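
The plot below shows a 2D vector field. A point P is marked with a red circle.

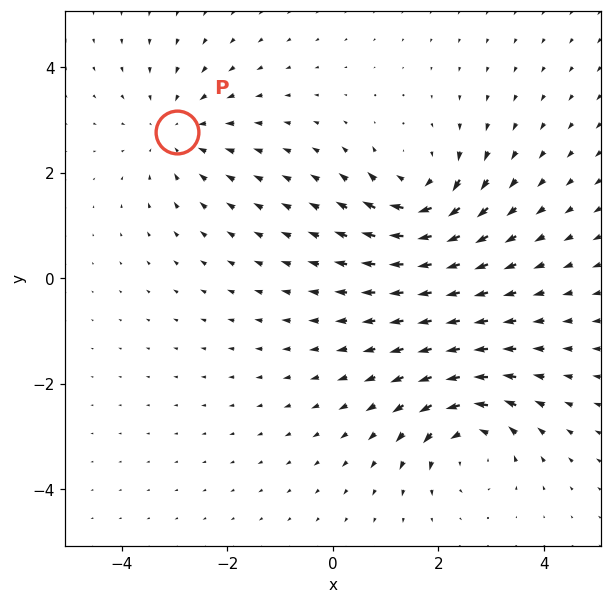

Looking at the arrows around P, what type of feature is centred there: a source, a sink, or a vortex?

At P (-3.0, 2.8) the arrows converge inward. Divergence about -3, curl ≈0 — negative divergence with near-zero curl is a sink.

sink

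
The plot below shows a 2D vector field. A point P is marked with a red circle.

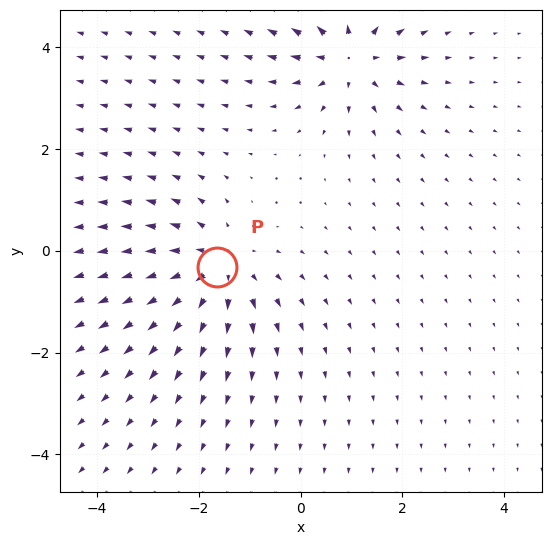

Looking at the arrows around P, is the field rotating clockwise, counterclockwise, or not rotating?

Near P at (-1.6, -0.3) the arrows show no circulation. The curl there is ≈0.

not rotating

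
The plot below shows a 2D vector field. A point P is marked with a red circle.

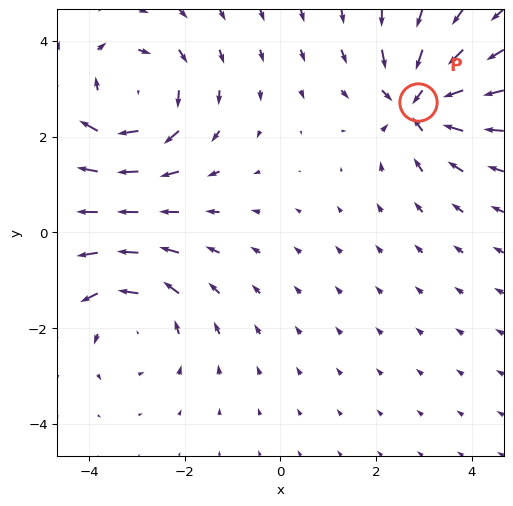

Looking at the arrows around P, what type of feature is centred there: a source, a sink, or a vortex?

At P (2.9, 2.7) the arrows converge inward. Divergence about -4, curl ≈0 — negative divergence with near-zero curl is a sink.

sink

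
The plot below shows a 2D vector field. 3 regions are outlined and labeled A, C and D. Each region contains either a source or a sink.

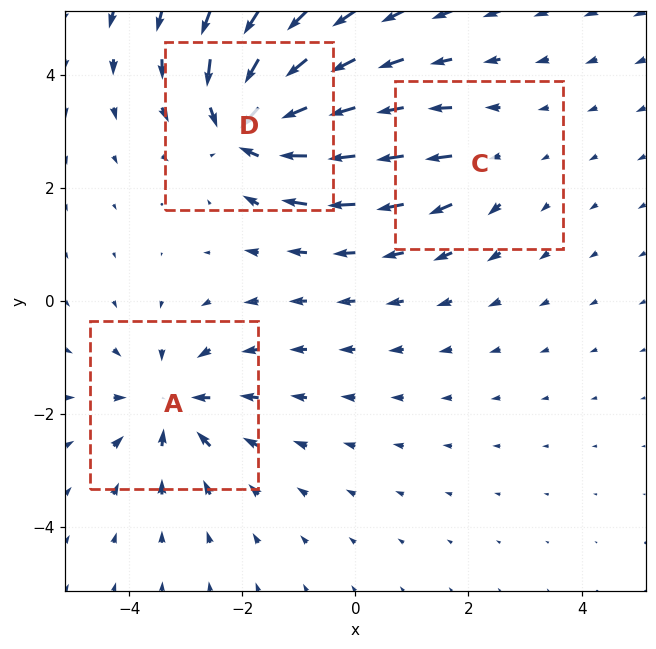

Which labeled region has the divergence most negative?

Divergence at each region's feature centre — A: about -4, C: about +2, D: about -6. Region D is most negative.

D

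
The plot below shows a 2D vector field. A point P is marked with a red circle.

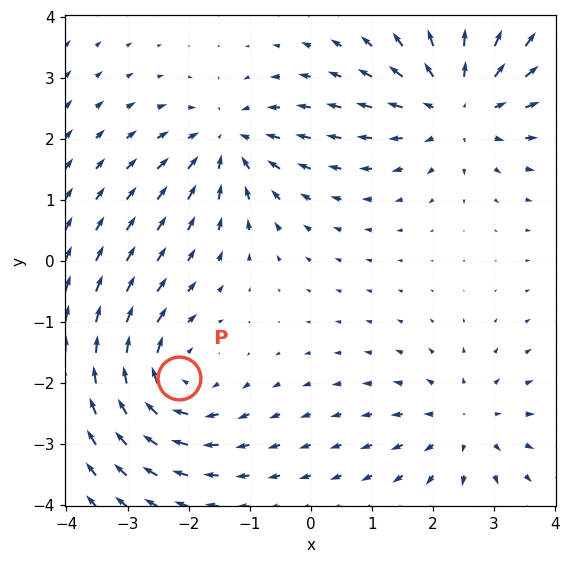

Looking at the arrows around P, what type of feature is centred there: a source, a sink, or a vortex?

At P (-2.2, -1.9) the arrows circulate clockwise. Divergence ≈0, curl about -5 — near-zero divergence with nonzero curl is a vortex.

vortex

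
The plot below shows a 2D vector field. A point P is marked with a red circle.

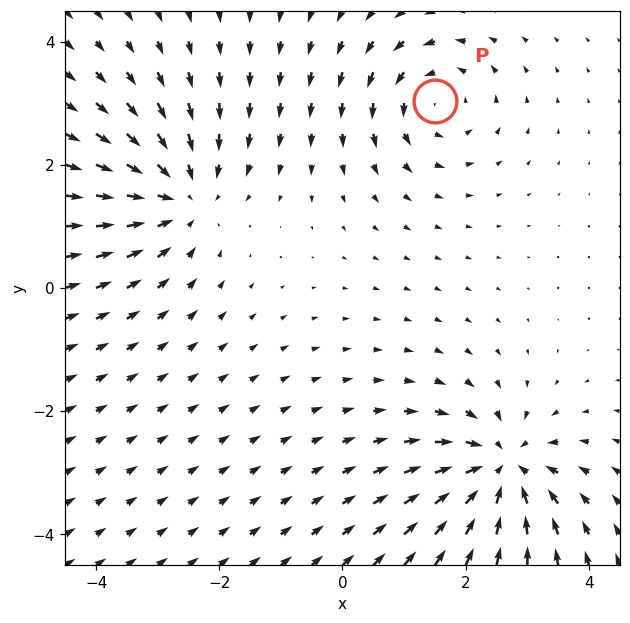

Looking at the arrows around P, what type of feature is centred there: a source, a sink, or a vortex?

At P (1.5, 3.0) the arrows circulate counterclockwise. Divergence ≈0, curl about +5 — near-zero divergence with nonzero curl is a vortex.

vortex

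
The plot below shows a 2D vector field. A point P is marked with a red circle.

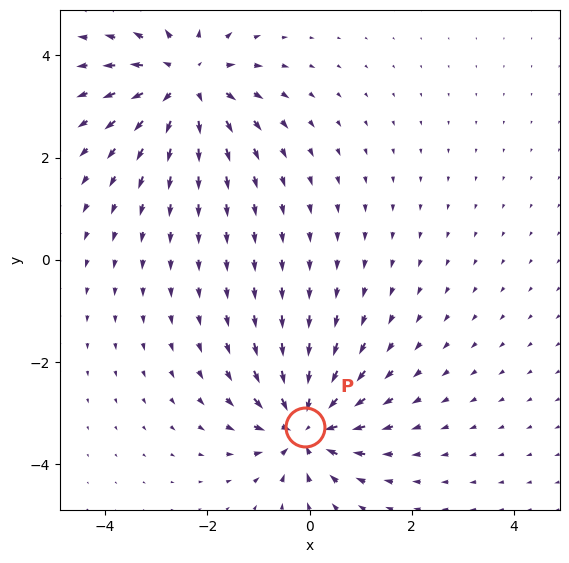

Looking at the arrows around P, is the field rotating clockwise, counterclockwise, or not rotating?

not rotating

Near P at (-0.1, -3.3) the arrows show no circulation. The curl there is ≈0.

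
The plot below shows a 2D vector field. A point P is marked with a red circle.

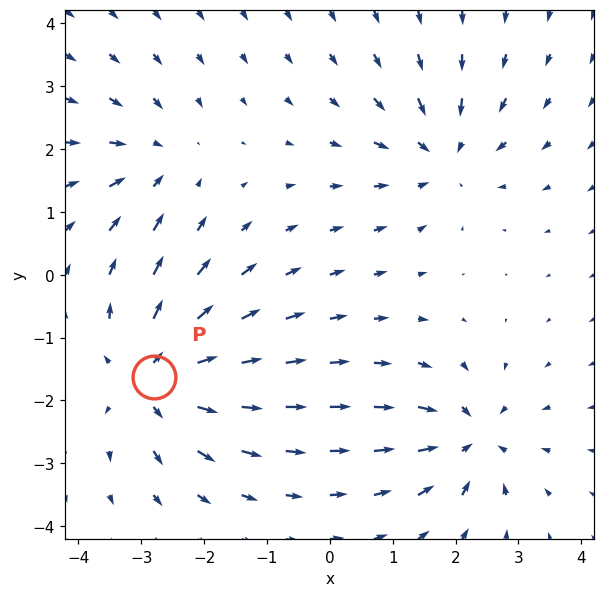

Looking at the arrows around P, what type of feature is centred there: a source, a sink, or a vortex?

At P (-2.8, -1.6) the arrows spread outward. Divergence about +5, curl ≈0 — positive divergence with near-zero curl is a source.

source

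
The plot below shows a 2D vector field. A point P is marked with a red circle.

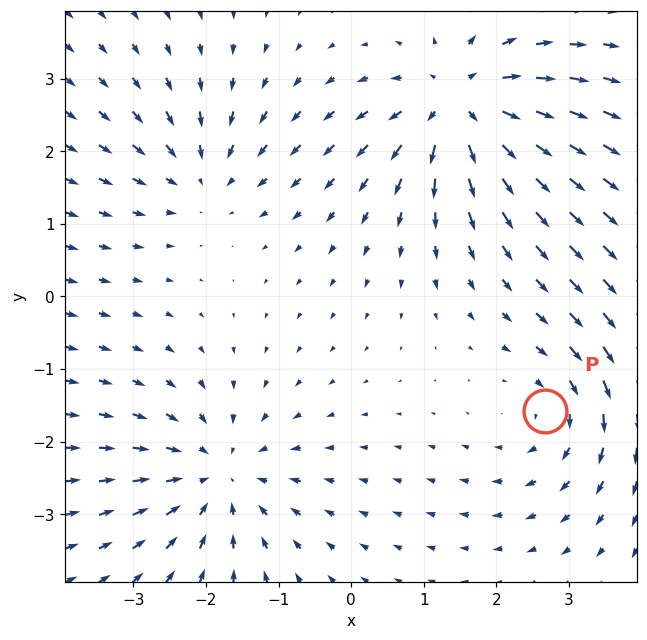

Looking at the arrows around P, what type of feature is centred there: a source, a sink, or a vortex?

At P (2.7, -1.6) the arrows circulate clockwise. Divergence ≈0, curl about -3 — near-zero divergence with nonzero curl is a vortex.

vortex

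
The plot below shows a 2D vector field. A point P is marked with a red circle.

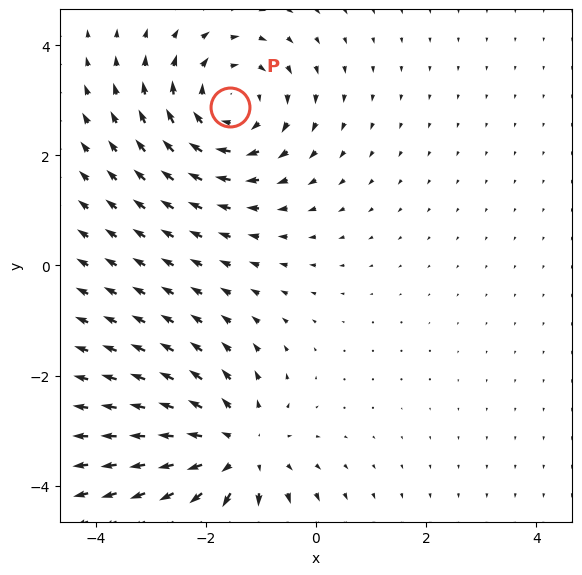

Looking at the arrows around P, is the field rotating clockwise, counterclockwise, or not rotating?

Near P at (-1.6, 2.9) the arrows circulate clockwise. The curl (z-component) there is about -4; negative curl means clockwise rotation.

clockwise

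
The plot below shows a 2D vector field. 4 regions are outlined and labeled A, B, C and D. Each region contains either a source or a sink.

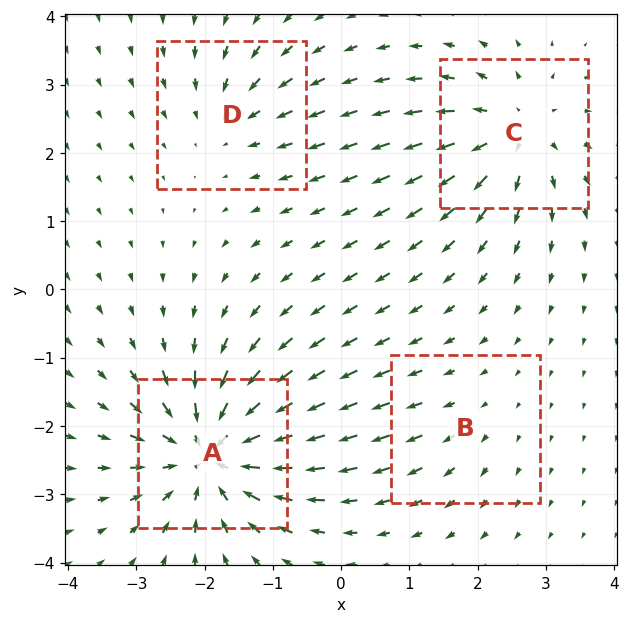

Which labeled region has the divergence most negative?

Divergence at each region's feature centre — A: about -8, B: about +2, C: about +6, D: about -4. Region A is most negative.

A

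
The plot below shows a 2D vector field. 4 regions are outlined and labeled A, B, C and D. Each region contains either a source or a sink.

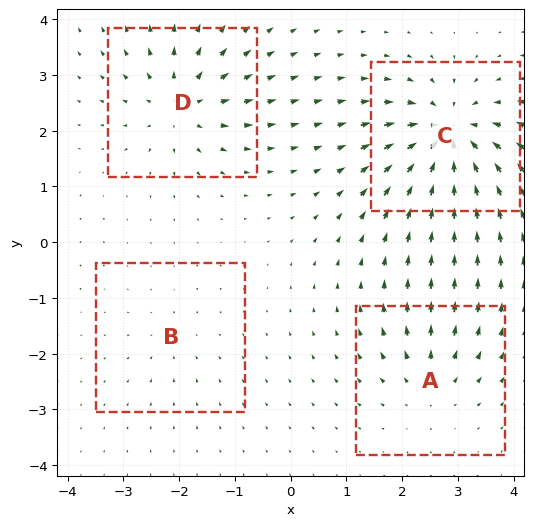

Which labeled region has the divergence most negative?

Divergence at each region's feature centre — A: about +4, B: about -2, C: about -8, D: about +6. Region C is most negative.

C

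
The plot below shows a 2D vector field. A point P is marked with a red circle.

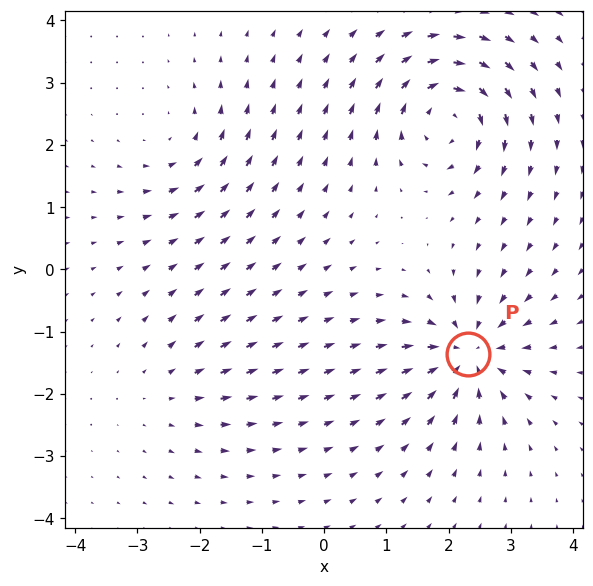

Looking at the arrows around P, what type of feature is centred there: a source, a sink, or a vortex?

At P (2.3, -1.4) the arrows converge inward. Divergence about -6, curl ≈0 — negative divergence with near-zero curl is a sink.

sink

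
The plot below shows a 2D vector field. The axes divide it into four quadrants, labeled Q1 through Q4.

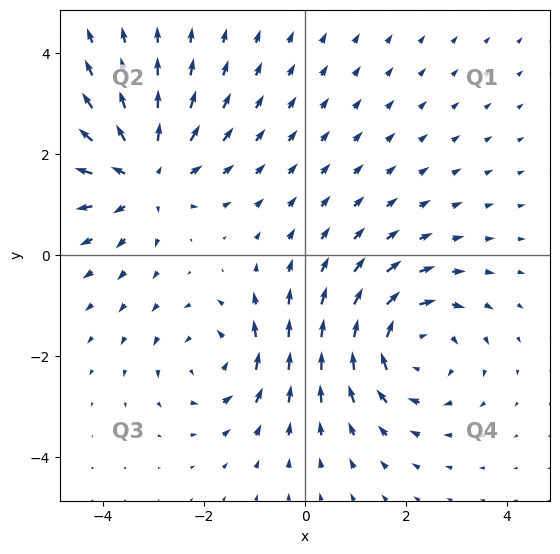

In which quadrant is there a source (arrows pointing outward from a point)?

The source sits at approximately (-3.2, 1.6), which lies in quadrant Q2. The divergence there is about +5, positive as expected for a source.

Q2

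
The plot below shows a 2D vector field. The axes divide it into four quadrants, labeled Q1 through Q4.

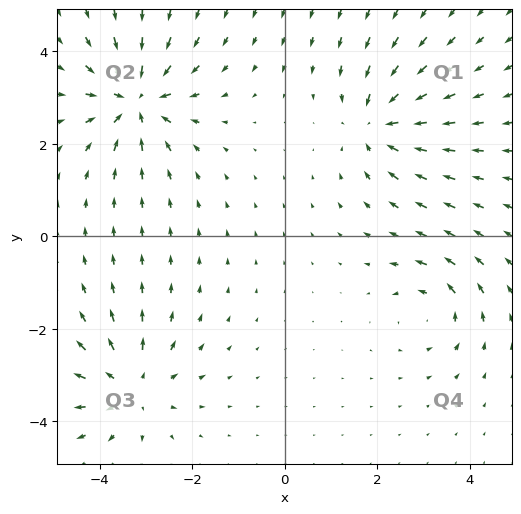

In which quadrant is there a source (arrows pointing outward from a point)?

Q3

The source sits at approximately (-3.3, -3.3), which lies in quadrant Q3. The divergence there is about +4, positive as expected for a source.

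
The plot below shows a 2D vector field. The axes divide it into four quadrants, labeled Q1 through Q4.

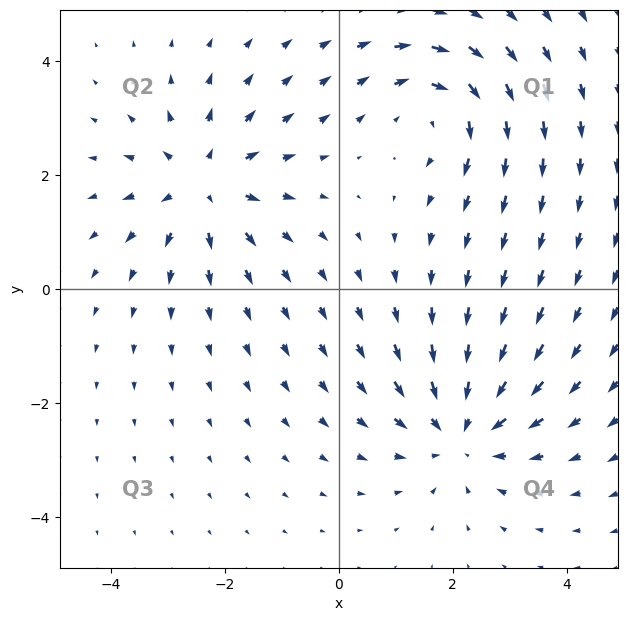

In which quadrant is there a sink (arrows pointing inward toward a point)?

The sink sits at approximately (2.1, -2.5), which lies in quadrant Q4. The divergence there is about -4, negative as expected for a sink.

Q4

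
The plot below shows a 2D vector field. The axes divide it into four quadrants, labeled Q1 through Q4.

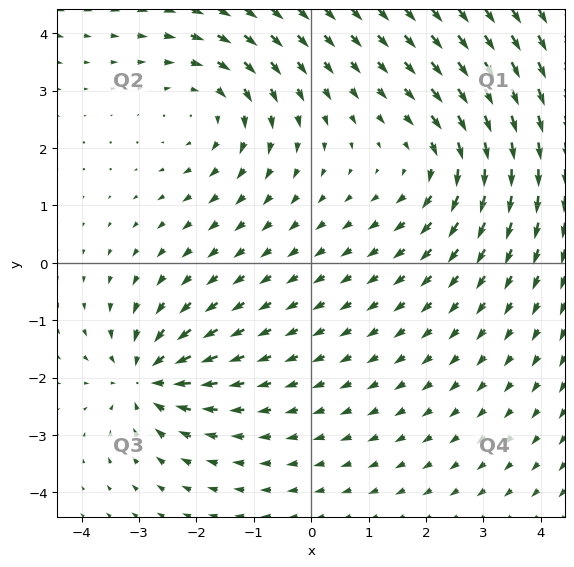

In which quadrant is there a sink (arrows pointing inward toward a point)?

Q3

The sink sits at approximately (-2.8, -2.0), which lies in quadrant Q3. The divergence there is about -6, negative as expected for a sink.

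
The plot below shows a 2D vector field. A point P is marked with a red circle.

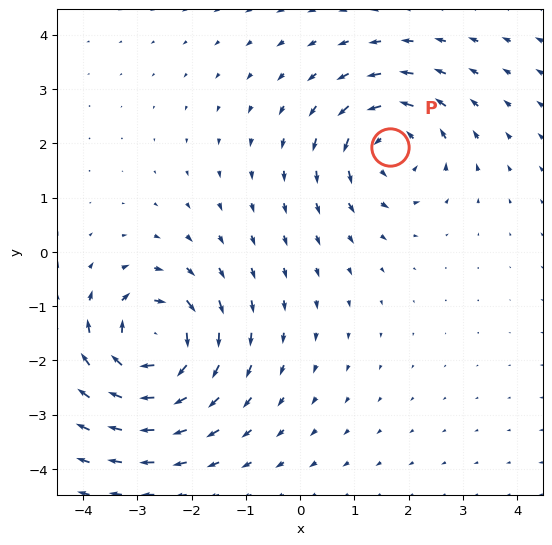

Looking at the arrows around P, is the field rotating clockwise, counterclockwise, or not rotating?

counterclockwise

Near P at (1.7, 1.9) the arrows circulate counterclockwise. The curl (z-component) there is about +4; positive curl means counterclockwise rotation.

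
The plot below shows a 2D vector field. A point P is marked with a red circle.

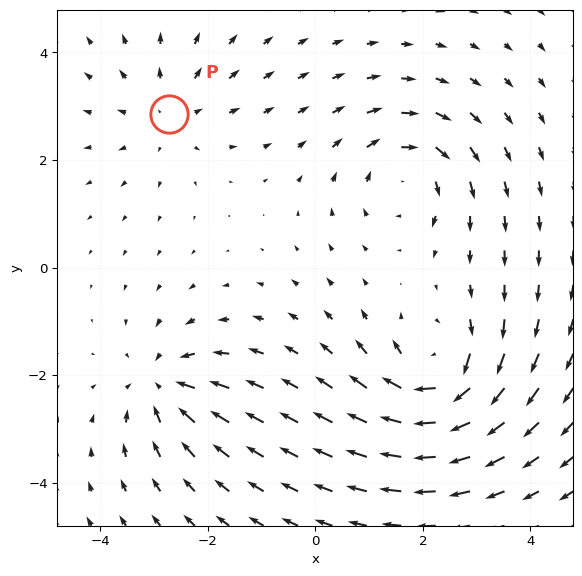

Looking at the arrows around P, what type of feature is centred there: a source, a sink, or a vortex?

At P (-2.7, 2.9) the arrows spread outward. Divergence about +3, curl ≈0 — positive divergence with near-zero curl is a source.

source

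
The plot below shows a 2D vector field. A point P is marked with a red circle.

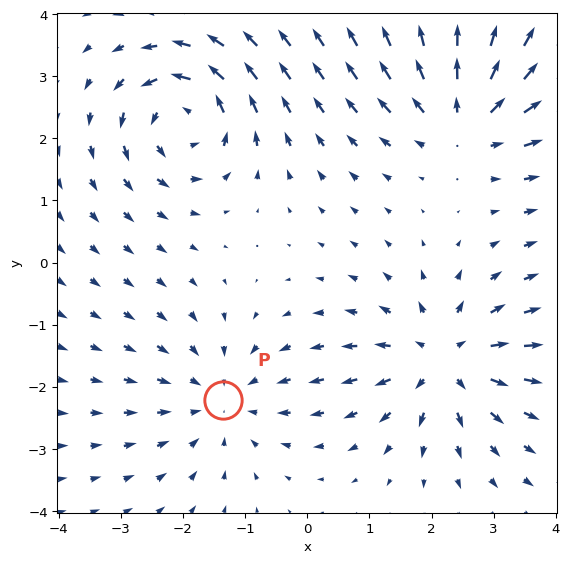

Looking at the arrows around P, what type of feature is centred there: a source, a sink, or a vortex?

At P (-1.4, -2.2) the arrows converge inward. Divergence about -4, curl ≈0 — negative divergence with near-zero curl is a sink.

sink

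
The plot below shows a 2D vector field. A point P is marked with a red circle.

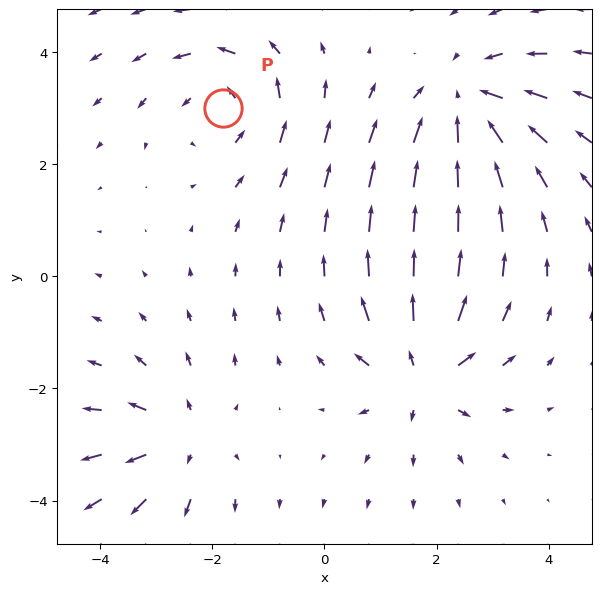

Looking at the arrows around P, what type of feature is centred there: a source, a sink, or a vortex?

At P (-1.8, 3.0) the arrows circulate counterclockwise. Divergence ≈0, curl about +3 — near-zero divergence with nonzero curl is a vortex.

vortex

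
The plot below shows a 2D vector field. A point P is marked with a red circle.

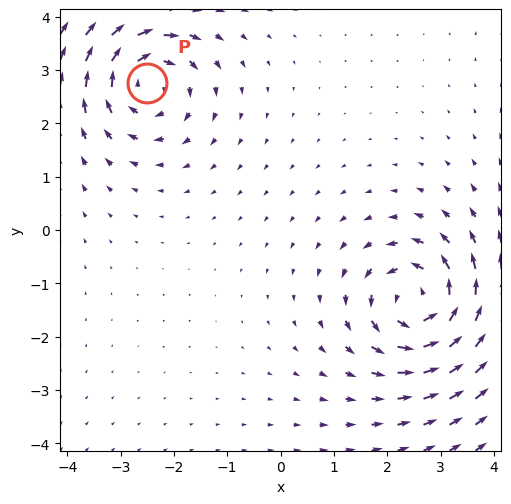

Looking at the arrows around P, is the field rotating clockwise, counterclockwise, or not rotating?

Near P at (-2.5, 2.8) the arrows circulate clockwise. The curl (z-component) there is about -4; negative curl means clockwise rotation.

clockwise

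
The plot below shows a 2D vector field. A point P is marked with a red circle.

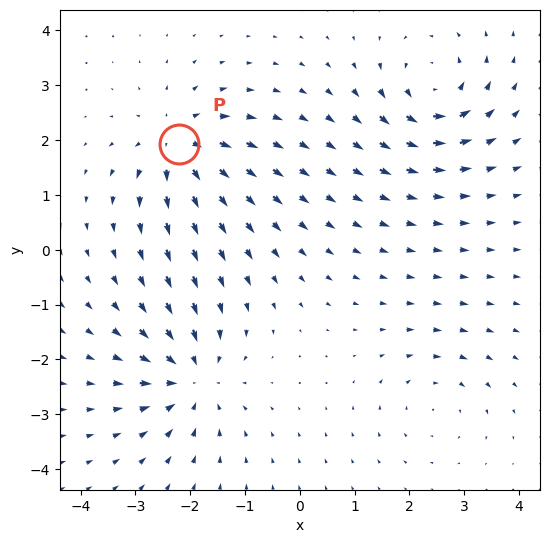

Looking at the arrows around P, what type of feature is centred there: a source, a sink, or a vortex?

At P (-2.2, 1.9) the arrows spread outward. Divergence about +6, curl ≈0 — positive divergence with near-zero curl is a source.

source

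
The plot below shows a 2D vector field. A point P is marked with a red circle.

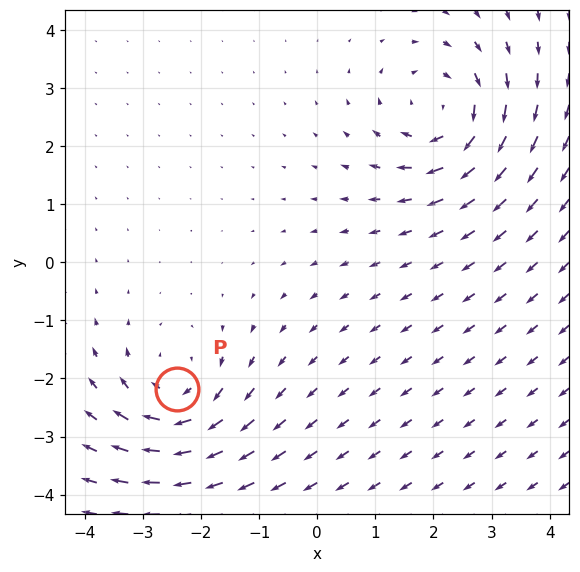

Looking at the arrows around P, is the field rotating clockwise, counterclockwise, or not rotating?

clockwise

Near P at (-2.4, -2.2) the arrows circulate clockwise. The curl (z-component) there is about -4; negative curl means clockwise rotation.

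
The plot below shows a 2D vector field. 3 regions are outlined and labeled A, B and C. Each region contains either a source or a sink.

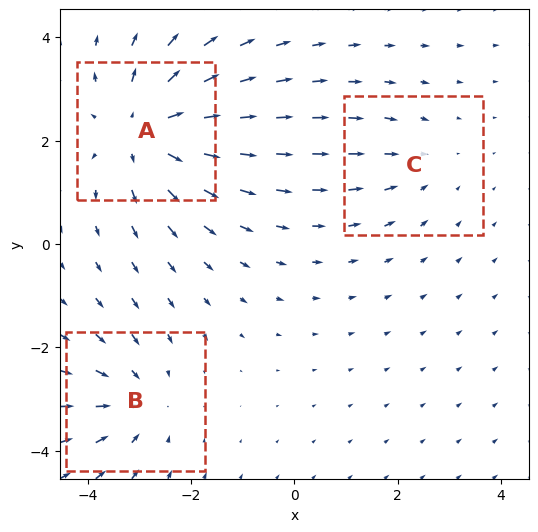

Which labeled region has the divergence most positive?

A

Divergence at each region's feature centre — A: about +4, B: about -3, C: about -2. Region A is most positive.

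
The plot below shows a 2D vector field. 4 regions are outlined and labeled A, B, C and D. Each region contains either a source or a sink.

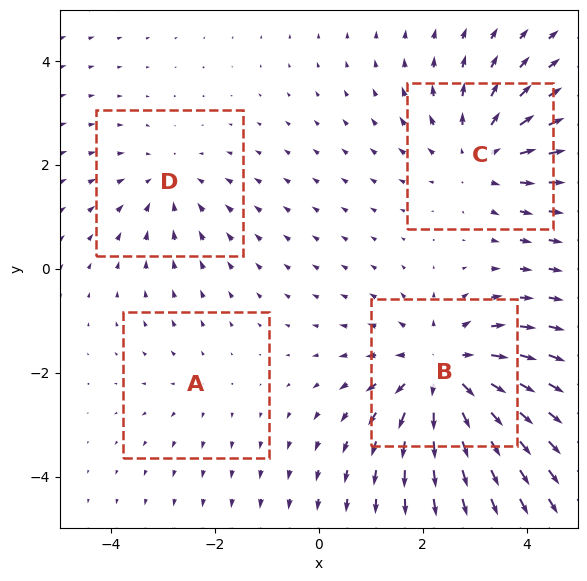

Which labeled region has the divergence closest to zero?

Divergence at each region's feature centre — A: about +2, B: about +6, C: about +4, D: about -3. Region A is closest to zero.

A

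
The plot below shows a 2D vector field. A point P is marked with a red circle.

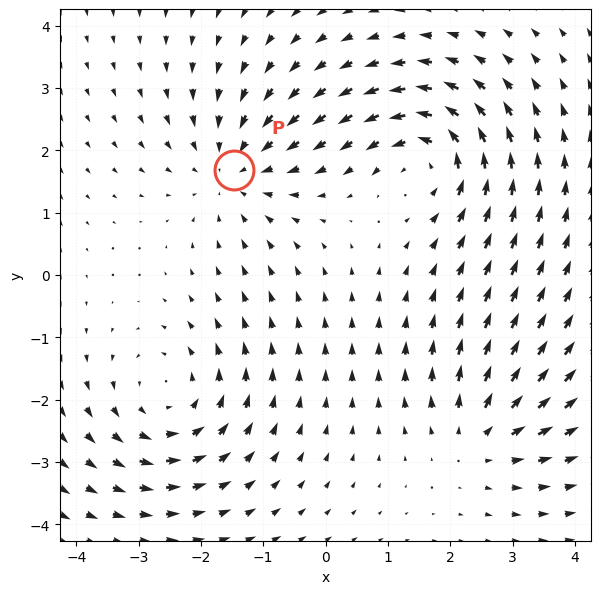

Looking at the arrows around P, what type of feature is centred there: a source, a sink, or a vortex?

At P (-1.5, 1.7) the arrows converge inward. Divergence about -3, curl ≈0 — negative divergence with near-zero curl is a sink.

sink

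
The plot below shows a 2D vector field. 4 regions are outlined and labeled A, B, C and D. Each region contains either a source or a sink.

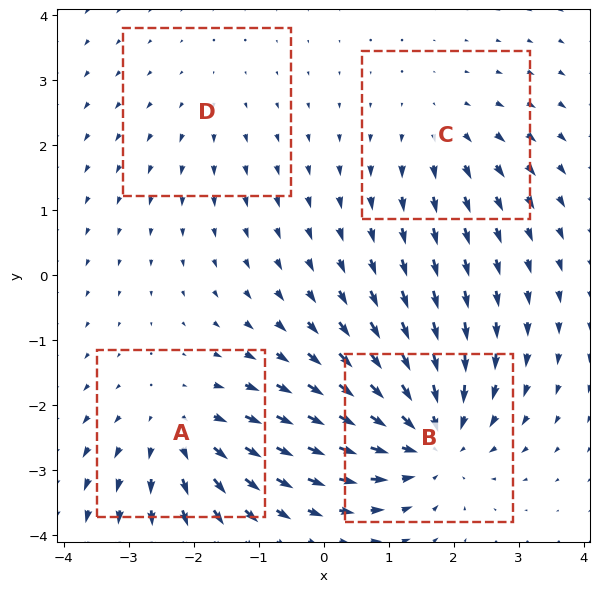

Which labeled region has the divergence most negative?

B

Divergence at each region's feature centre — A: about +5, B: about -6, C: about +3, D: about +2. Region B is most negative.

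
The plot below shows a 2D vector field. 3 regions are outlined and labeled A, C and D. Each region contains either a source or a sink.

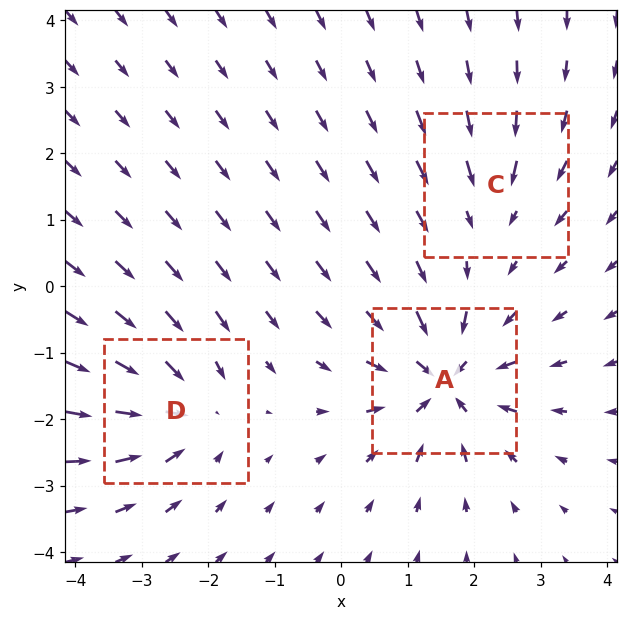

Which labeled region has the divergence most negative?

Divergence at each region's feature centre — A: about -6, C: about -2, D: about -4. Region A is most negative.

A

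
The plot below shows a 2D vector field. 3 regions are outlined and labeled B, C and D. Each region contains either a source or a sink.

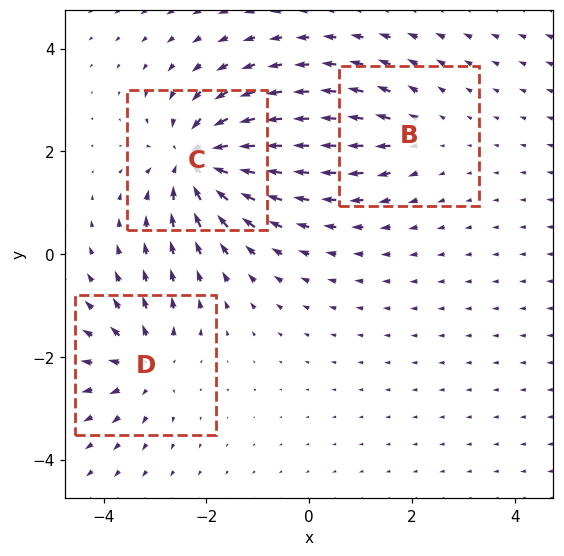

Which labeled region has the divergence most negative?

Divergence at each region's feature centre — B: about +3, C: about -6, D: about +4. Region C is most negative.

C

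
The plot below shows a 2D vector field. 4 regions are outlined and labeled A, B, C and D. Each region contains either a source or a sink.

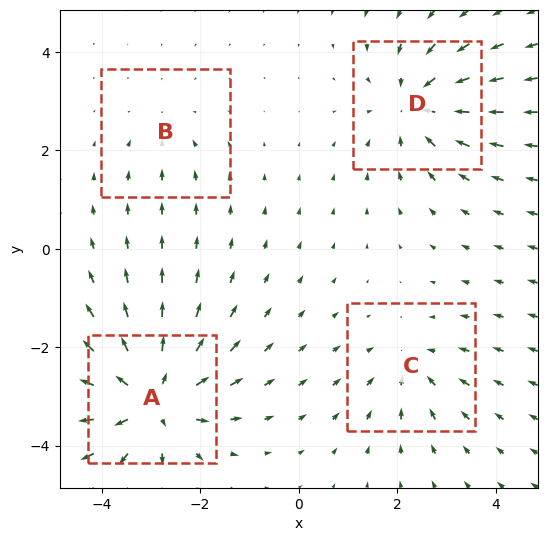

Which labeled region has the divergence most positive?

Divergence at each region's feature centre — A: about +7, B: about -2, C: about -3, D: about -5. Region A is most positive.

A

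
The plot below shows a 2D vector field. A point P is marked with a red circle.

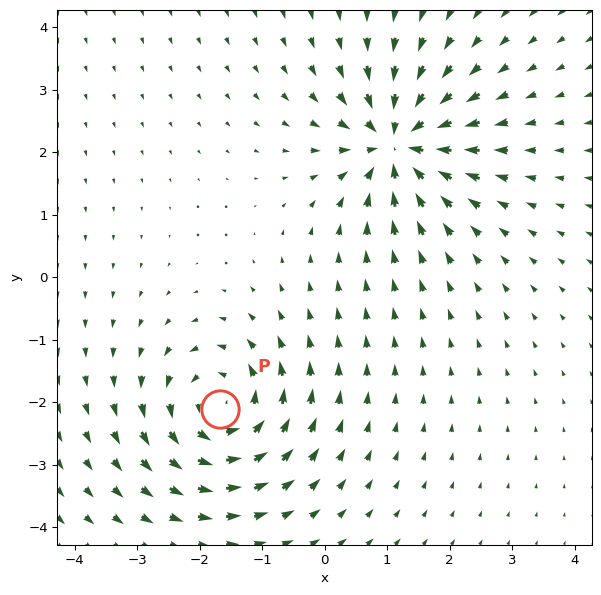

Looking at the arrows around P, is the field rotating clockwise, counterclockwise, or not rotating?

Near P at (-1.7, -2.1) the arrows circulate counterclockwise. The curl (z-component) there is about +5; positive curl means counterclockwise rotation.

counterclockwise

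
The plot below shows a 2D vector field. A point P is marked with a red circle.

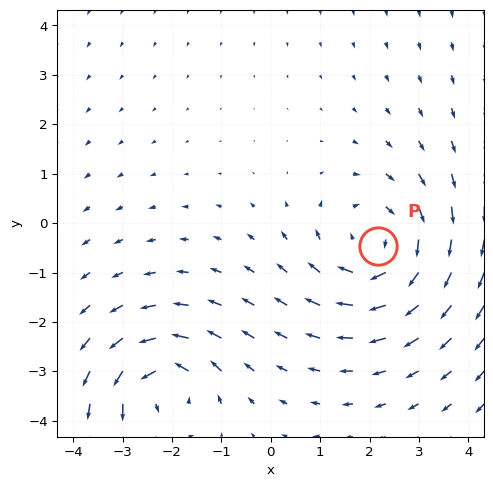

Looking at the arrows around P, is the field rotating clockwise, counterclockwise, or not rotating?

Near P at (2.2, -0.5) the arrows circulate clockwise. The curl (z-component) there is about -3; negative curl means clockwise rotation.

clockwise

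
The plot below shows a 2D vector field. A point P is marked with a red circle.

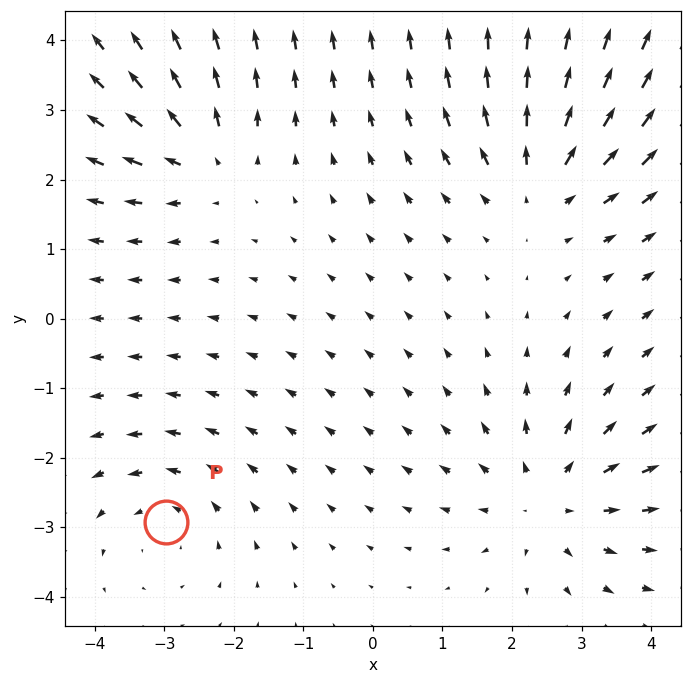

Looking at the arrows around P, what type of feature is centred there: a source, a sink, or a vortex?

At P (-3.0, -2.9) the arrows circulate counterclockwise. Divergence ≈0, curl about +3 — near-zero divergence with nonzero curl is a vortex.

vortex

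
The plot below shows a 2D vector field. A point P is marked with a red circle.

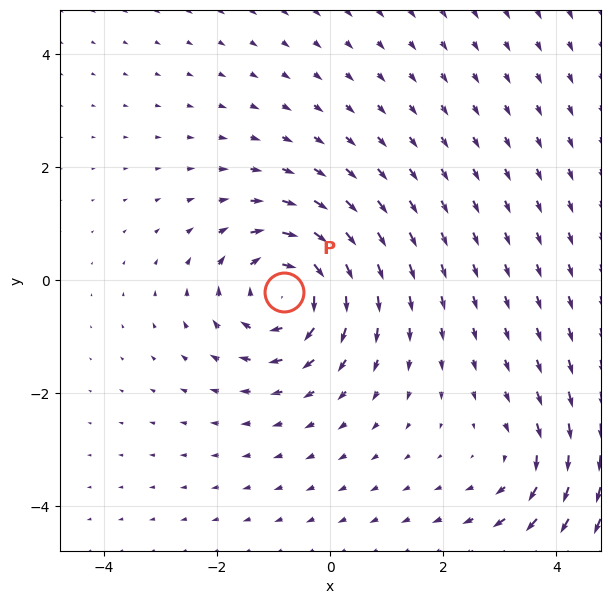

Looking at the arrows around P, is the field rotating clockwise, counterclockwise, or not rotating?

clockwise

Near P at (-0.8, -0.2) the arrows circulate clockwise. The curl (z-component) there is about -5; negative curl means clockwise rotation.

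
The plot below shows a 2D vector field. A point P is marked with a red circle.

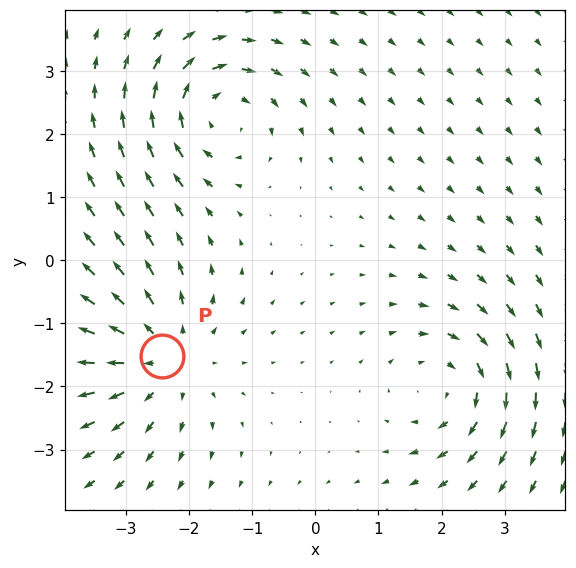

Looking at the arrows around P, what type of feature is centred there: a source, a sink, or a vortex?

source

At P (-2.4, -1.5) the arrows spread outward. Divergence about +4, curl ≈0 — positive divergence with near-zero curl is a source.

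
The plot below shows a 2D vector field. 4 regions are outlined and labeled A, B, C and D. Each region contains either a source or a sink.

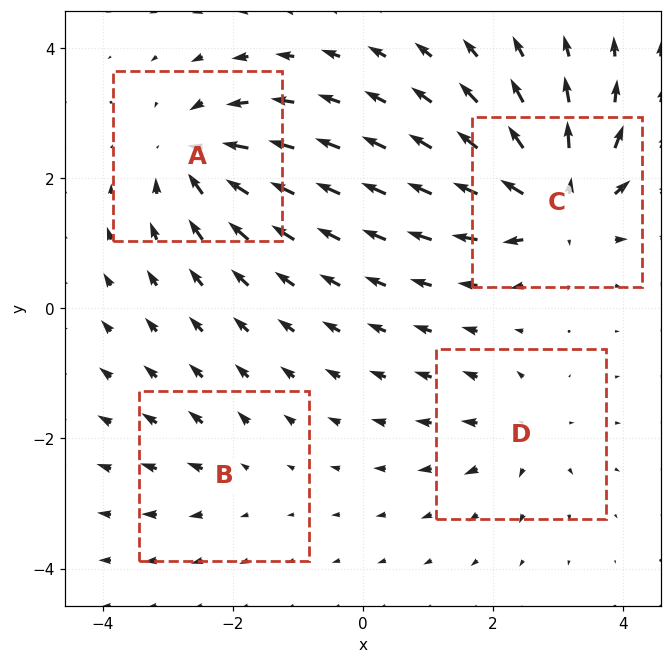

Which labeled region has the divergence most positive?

C

Divergence at each region's feature centre — A: about -6, B: about +3, C: about +8, D: about +4. Region C is most positive.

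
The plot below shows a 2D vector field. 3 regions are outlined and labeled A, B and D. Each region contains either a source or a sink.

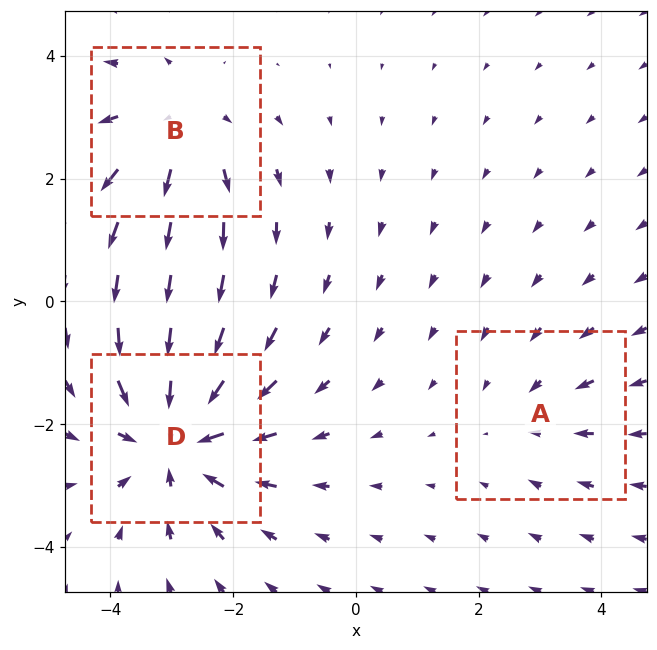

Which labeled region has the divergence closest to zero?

A

Divergence at each region's feature centre — A: about -2, B: about +3, D: about -4. Region A is closest to zero.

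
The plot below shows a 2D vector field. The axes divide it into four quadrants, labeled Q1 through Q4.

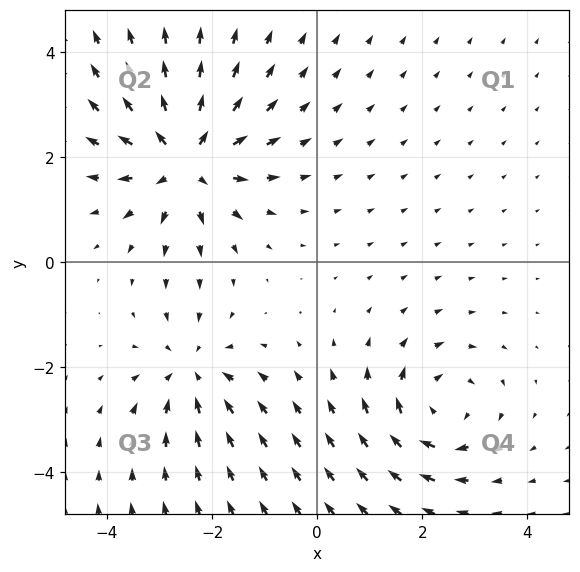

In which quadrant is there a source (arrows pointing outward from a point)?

Q2

The source sits at approximately (-2.5, 1.9), which lies in quadrant Q2. The divergence there is about +5, positive as expected for a source.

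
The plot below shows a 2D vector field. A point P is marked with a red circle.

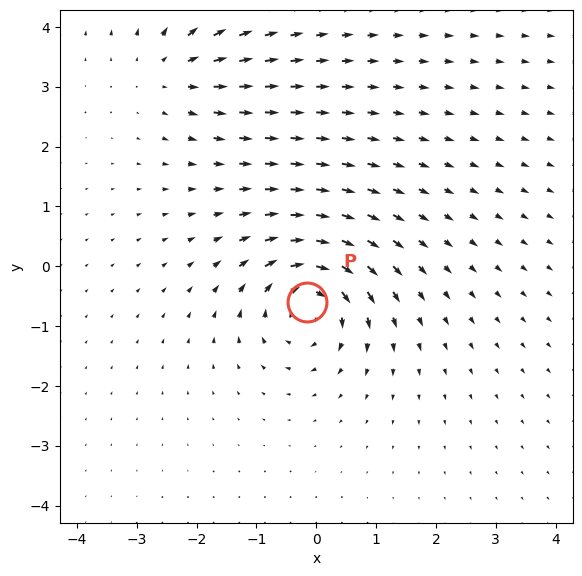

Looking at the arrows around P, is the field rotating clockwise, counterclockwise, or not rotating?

clockwise

Near P at (-0.2, -0.6) the arrows circulate clockwise. The curl (z-component) there is about -6; negative curl means clockwise rotation.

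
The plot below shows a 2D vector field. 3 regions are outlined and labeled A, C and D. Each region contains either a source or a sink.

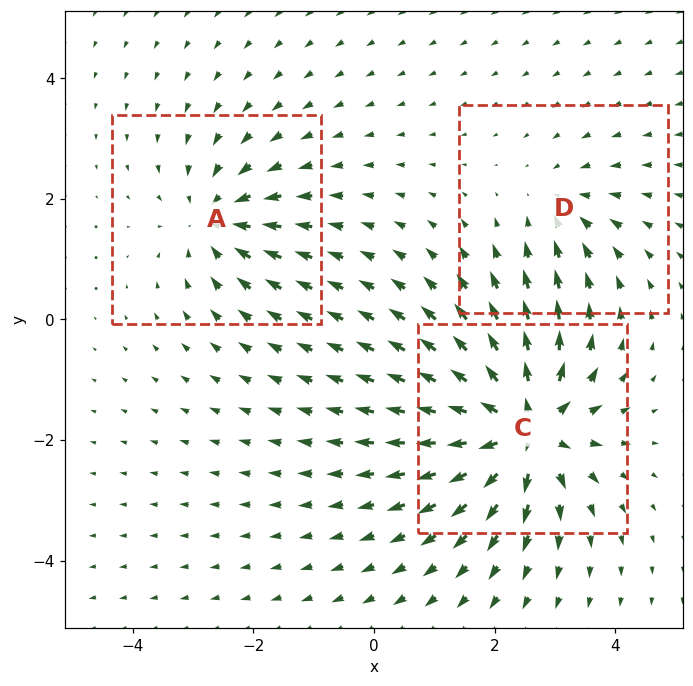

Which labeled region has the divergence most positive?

C

Divergence at each region's feature centre — A: about -3, C: about +6, D: about -2. Region C is most positive.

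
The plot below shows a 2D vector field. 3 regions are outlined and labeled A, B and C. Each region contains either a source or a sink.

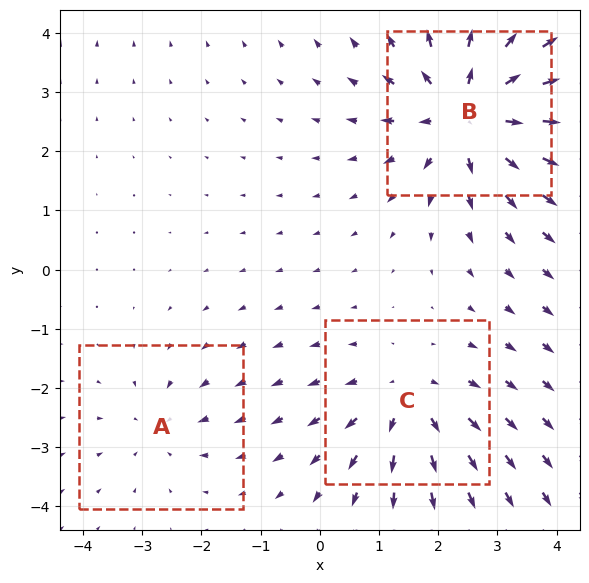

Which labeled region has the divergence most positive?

B

Divergence at each region's feature centre — A: about -2, B: about +5, C: about +3. Region B is most positive.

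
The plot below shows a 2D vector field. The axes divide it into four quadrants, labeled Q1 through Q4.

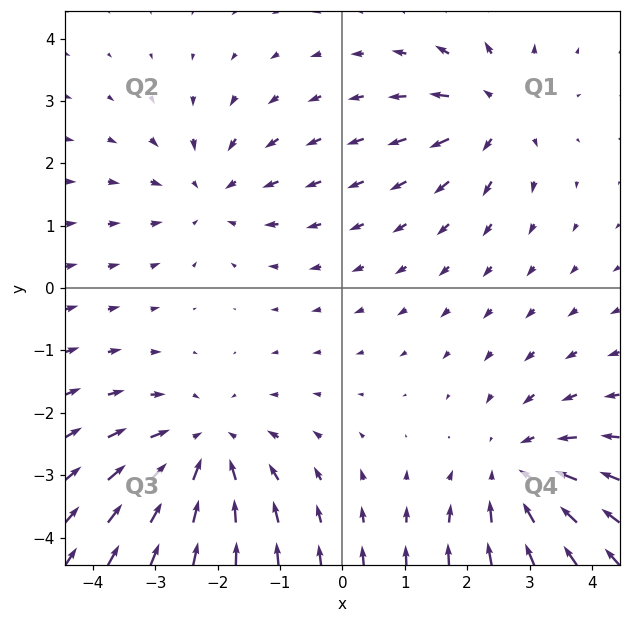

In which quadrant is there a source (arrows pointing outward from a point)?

Q1

The source sits at approximately (2.4, 2.8), which lies in quadrant Q1. The divergence there is about +4, positive as expected for a source.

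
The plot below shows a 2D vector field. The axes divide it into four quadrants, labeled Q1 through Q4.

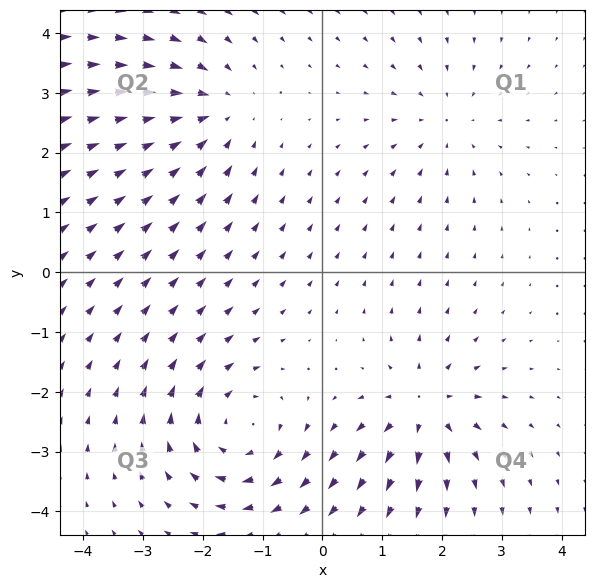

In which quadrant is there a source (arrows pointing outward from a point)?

The source sits at approximately (1.7, -2.3), which lies in quadrant Q4. The divergence there is about +5, positive as expected for a source.

Q4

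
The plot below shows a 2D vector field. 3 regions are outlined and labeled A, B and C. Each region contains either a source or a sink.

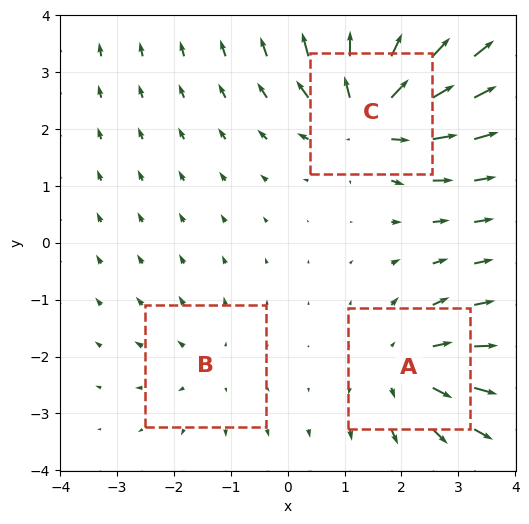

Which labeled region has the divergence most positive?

Divergence at each region's feature centre — A: about +4, B: about +2, C: about +6. Region C is most positive.

C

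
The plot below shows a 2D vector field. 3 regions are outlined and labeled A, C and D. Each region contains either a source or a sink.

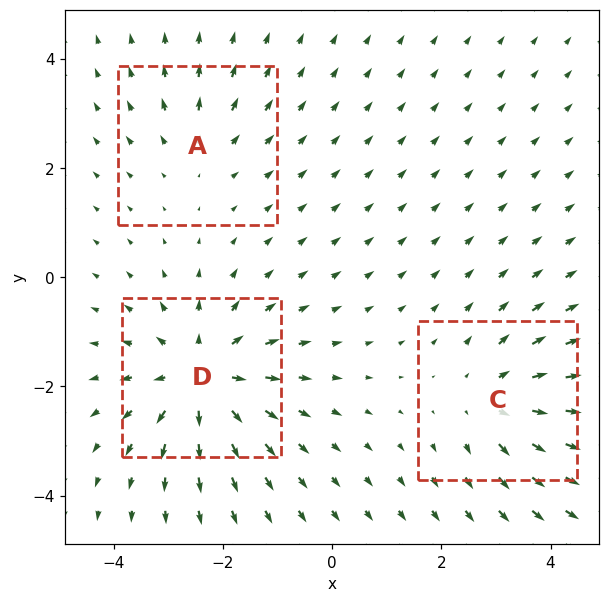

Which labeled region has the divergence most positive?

Divergence at each region's feature centre — A: about +2, C: about +3, D: about +5. Region D is most positive.

D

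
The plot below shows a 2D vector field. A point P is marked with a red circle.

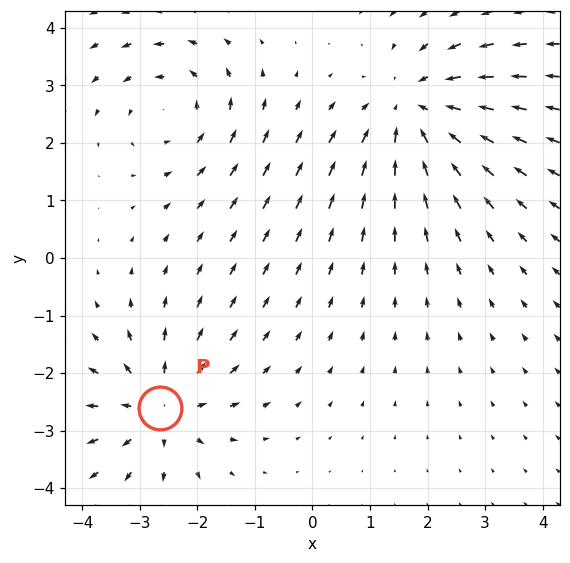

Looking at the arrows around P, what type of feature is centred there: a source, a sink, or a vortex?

source

At P (-2.6, -2.6) the arrows spread outward. Divergence about +4, curl ≈0 — positive divergence with near-zero curl is a source.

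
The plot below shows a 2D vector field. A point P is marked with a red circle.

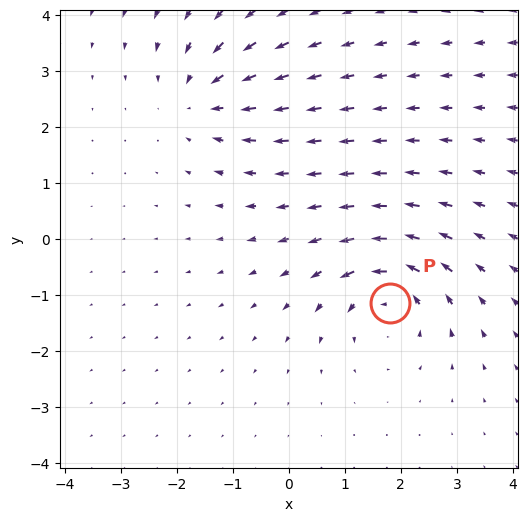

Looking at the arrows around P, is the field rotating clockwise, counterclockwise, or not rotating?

Near P at (1.8, -1.2) the arrows circulate counterclockwise. The curl (z-component) there is about +5; positive curl means counterclockwise rotation.

counterclockwise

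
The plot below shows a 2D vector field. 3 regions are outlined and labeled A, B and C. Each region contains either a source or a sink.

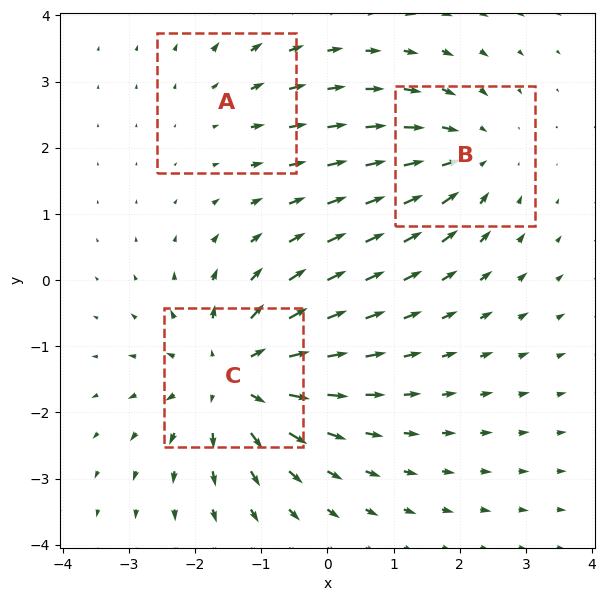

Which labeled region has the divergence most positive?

C

Divergence at each region's feature centre — A: about +2, B: about -3, C: about +5. Region C is most positive.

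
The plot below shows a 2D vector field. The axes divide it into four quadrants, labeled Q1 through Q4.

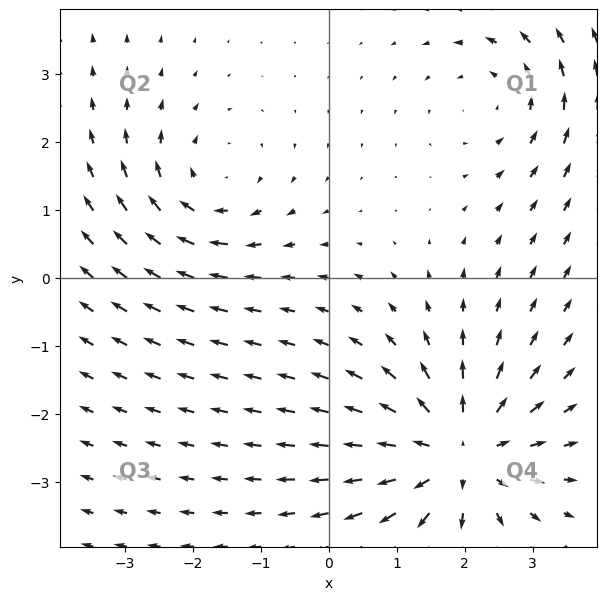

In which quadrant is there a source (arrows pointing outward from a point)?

The source sits at approximately (1.9, -2.6), which lies in quadrant Q4. The divergence there is about +4, positive as expected for a source.

Q4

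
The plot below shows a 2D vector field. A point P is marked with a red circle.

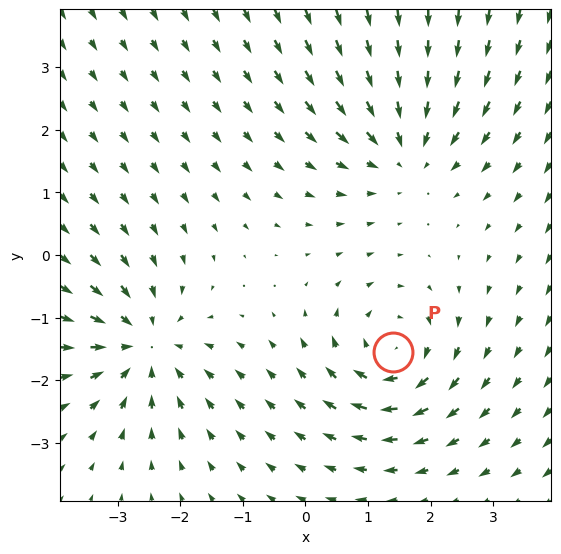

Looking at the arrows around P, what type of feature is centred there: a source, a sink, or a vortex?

At P (1.4, -1.6) the arrows circulate clockwise. Divergence ≈0, curl about -6 — near-zero divergence with nonzero curl is a vortex.

vortex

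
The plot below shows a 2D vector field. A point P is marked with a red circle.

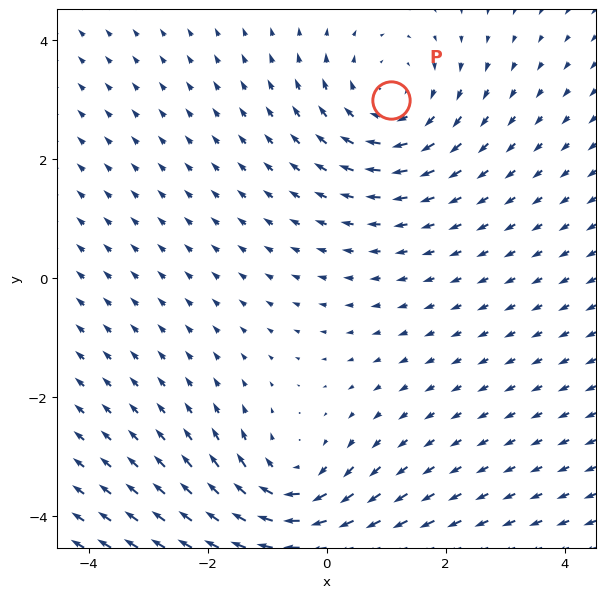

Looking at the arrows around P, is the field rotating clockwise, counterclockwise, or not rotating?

clockwise

Near P at (1.1, 3.0) the arrows circulate clockwise. The curl (z-component) there is about -3; negative curl means clockwise rotation.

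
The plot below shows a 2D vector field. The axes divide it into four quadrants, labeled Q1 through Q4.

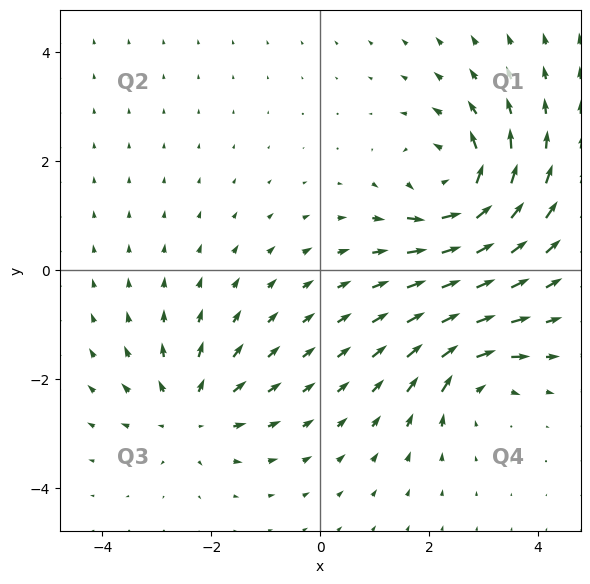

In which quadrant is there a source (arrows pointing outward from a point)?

Q3

The source sits at approximately (-2.4, -2.6), which lies in quadrant Q3. The divergence there is about +4, positive as expected for a source.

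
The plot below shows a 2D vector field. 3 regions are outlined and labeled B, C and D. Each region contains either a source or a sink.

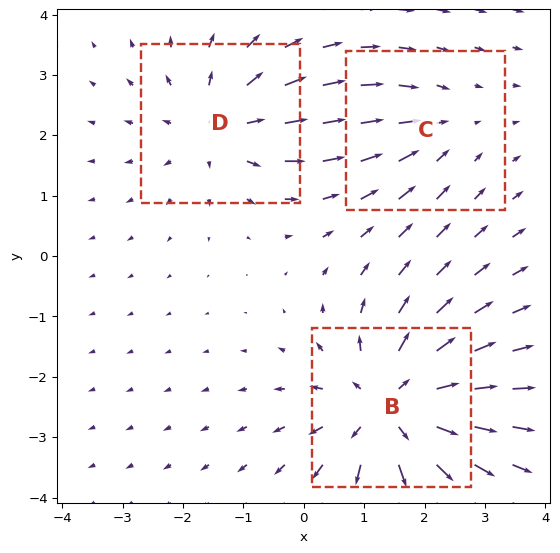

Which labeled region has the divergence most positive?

Divergence at each region's feature centre — B: about +4, C: about -2, D: about +3. Region B is most positive.

B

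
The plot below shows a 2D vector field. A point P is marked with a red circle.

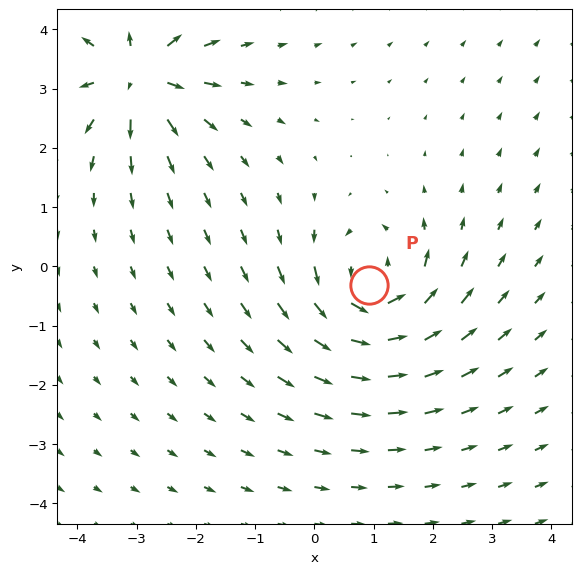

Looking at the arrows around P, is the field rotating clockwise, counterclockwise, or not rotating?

Near P at (0.9, -0.3) the arrows circulate counterclockwise. The curl (z-component) there is about +7; positive curl means counterclockwise rotation.

counterclockwise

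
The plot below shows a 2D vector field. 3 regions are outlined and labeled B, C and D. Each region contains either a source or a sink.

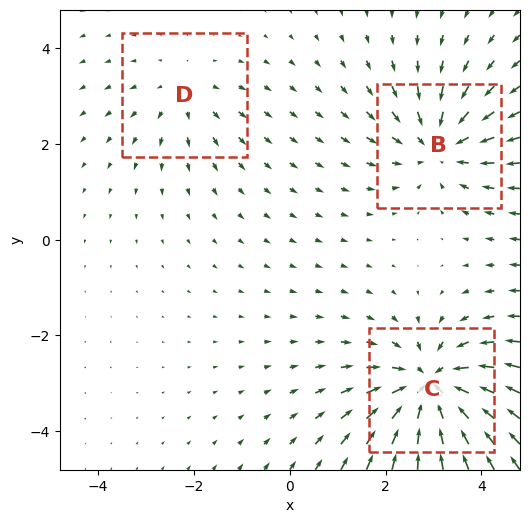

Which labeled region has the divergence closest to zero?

Divergence at each region's feature centre — B: about -3, C: about -5, D: about +2. Region D is closest to zero.

D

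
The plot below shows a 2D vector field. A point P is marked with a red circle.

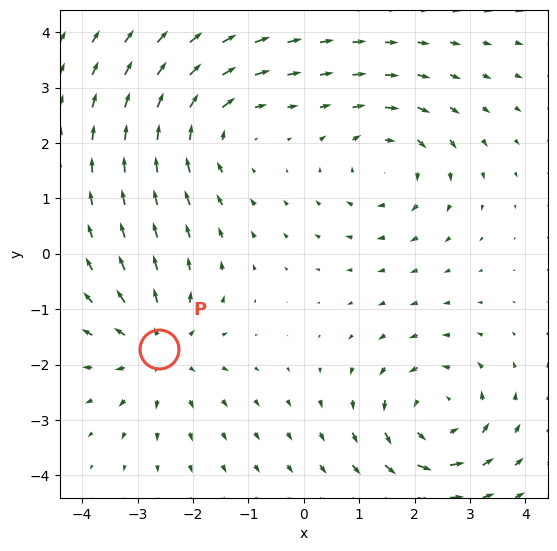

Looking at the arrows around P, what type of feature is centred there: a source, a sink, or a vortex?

At P (-2.6, -1.7) the arrows spread outward. Divergence about +3, curl ≈0 — positive divergence with near-zero curl is a source.

source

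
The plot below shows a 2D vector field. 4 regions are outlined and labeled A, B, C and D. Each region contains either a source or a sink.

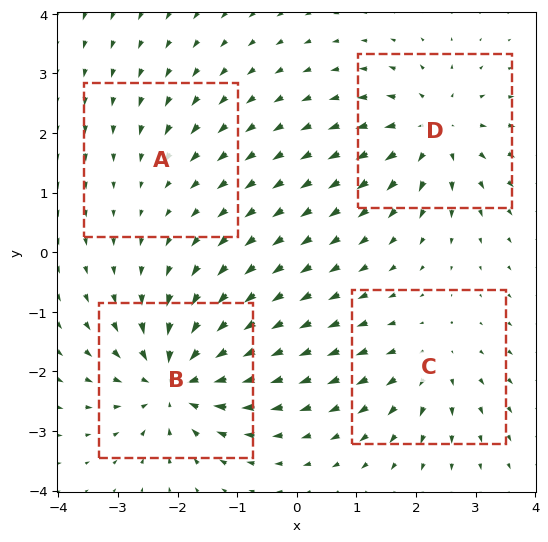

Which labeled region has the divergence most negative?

Divergence at each region's feature centre — A: about -2, B: about -8, C: about +4, D: about +6. Region B is most negative.

B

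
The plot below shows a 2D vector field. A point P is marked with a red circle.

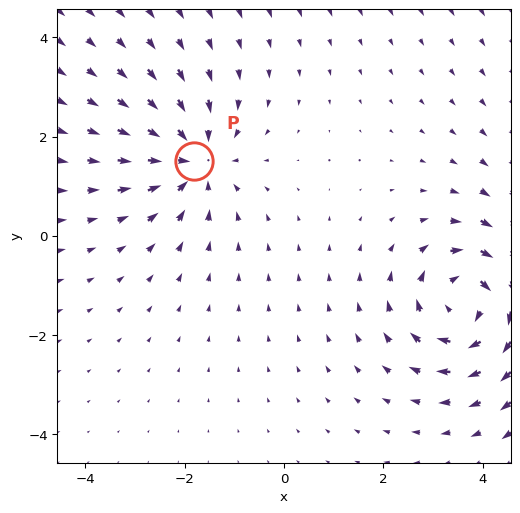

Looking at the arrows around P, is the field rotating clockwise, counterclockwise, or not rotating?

Near P at (-1.8, 1.5) the arrows show no circulation. The curl there is ≈0.

not rotating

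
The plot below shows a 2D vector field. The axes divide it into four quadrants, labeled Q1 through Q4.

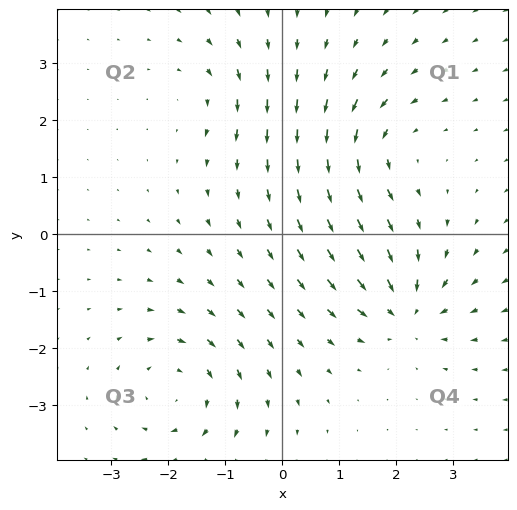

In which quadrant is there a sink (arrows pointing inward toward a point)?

Q4

The sink sits at approximately (2.2, -1.3), which lies in quadrant Q4. The divergence there is about -6, negative as expected for a sink.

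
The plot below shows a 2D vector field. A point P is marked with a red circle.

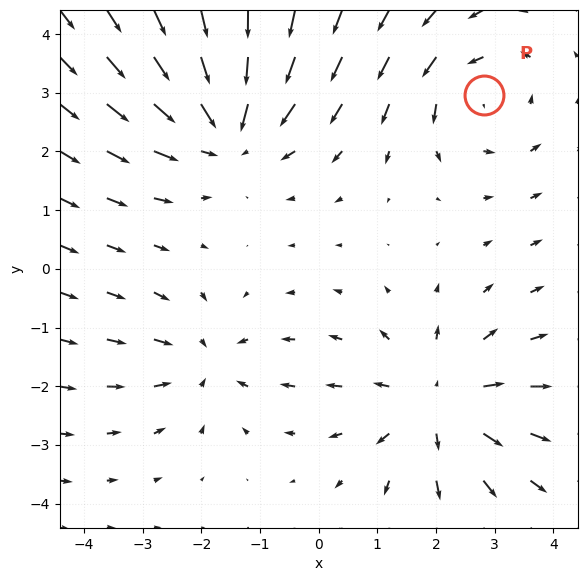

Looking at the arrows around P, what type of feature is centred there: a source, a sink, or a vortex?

At P (2.8, 3.0) the arrows circulate counterclockwise. Divergence ≈0, curl about +3 — near-zero divergence with nonzero curl is a vortex.

vortex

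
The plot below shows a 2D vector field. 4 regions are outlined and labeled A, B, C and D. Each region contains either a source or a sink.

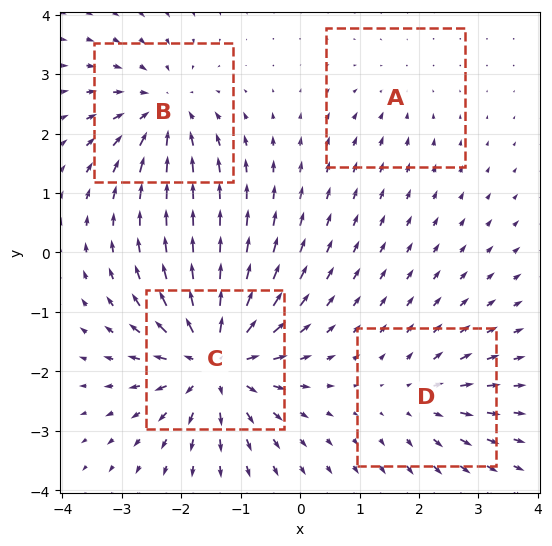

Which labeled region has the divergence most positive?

C

Divergence at each region's feature centre — A: about -2, B: about -5, C: about +8, D: about +3. Region C is most positive.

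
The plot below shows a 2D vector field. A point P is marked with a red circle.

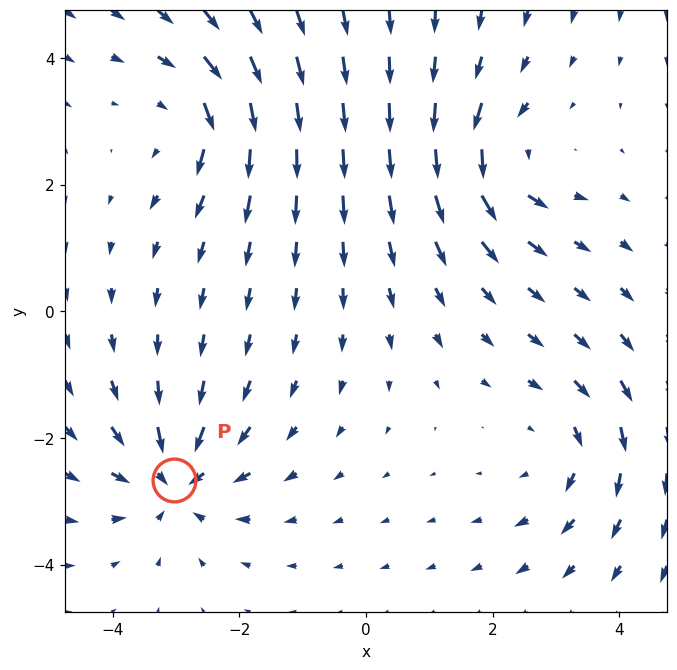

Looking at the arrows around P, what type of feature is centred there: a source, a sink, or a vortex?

sink

At P (-3.0, -2.7) the arrows converge inward. Divergence about -5, curl ≈0 — negative divergence with near-zero curl is a sink.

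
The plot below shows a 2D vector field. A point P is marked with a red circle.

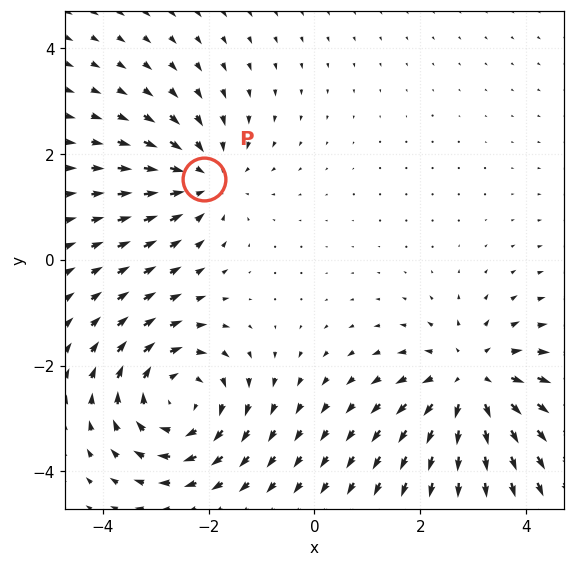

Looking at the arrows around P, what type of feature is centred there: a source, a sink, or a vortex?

sink

At P (-2.1, 1.5) the arrows converge inward. Divergence about -3, curl ≈0 — negative divergence with near-zero curl is a sink.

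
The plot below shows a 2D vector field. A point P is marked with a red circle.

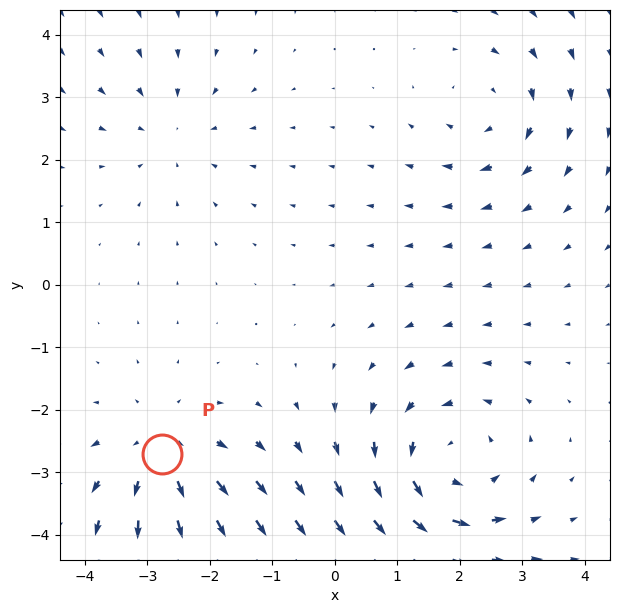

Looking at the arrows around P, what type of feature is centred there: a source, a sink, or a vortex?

At P (-2.8, -2.7) the arrows spread outward. Divergence about +4, curl ≈0 — positive divergence with near-zero curl is a source.

source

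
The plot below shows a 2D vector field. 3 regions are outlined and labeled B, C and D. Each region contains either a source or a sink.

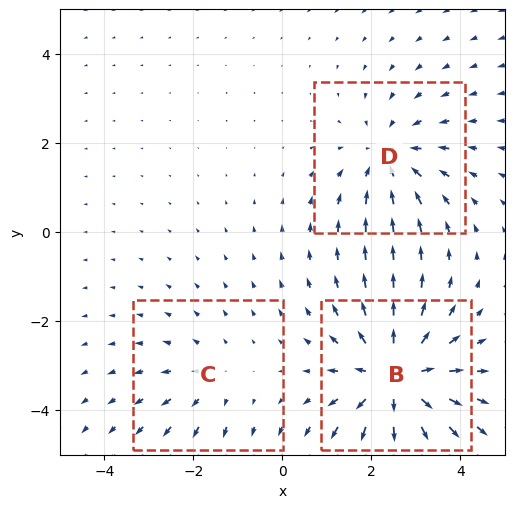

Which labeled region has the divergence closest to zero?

Divergence at each region's feature centre — B: about +4, C: about +2, D: about -3. Region C is closest to zero.

C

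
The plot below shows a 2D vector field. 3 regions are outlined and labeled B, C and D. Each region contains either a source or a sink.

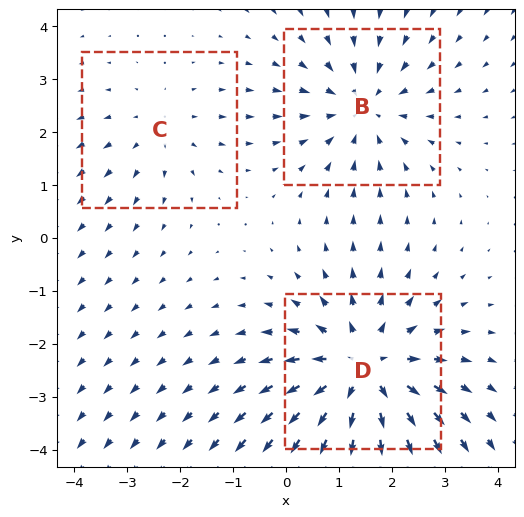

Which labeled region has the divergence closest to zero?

C

Divergence at each region's feature centre — B: about -3, C: about +2, D: about +4. Region C is closest to zero.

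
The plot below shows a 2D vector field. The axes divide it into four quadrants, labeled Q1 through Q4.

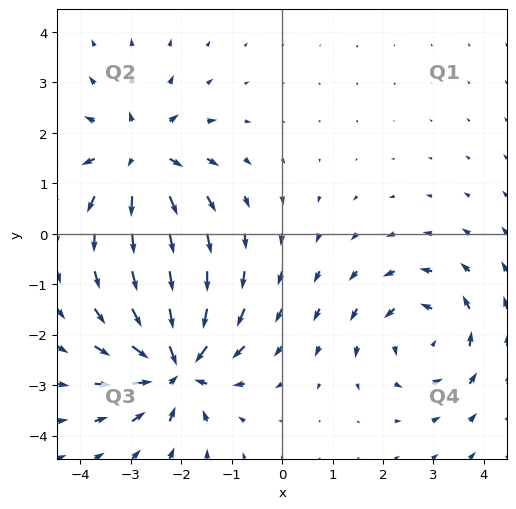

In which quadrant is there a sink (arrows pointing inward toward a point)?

Q3

The sink sits at approximately (-2.1, -2.6), which lies in quadrant Q3. The divergence there is about -6, negative as expected for a sink.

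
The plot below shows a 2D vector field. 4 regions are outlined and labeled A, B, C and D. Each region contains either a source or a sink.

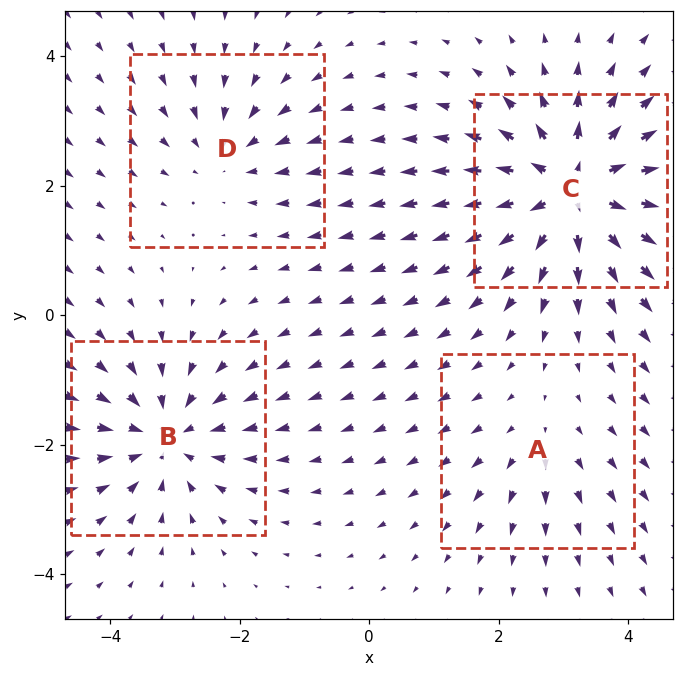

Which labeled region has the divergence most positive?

C

Divergence at each region's feature centre — A: about +2, B: about -5, C: about +7, D: about -3. Region C is most positive.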